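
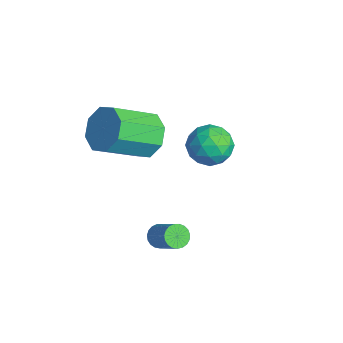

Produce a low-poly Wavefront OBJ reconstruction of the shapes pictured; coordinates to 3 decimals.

v -2.938 0.642 -0.435
v -1.978 0.569 -0.771
v -2.842 -0.889 0.171
v -1.882 -0.962 -0.165
v -2.106 -0.332 0.605
v -2.165 0.615 0.23
v -2.655 -0.935 -0.83
v -2.714 0.012 -1.205
v -1.803 -0.405 -1.015
v -1.464 -0.033 -0.129
v -3.356 -0.287 -0.471
v -3.017 0.085 0.415
v -2.466 0.74 -0.657
v -2.354 -1.06 0.057
v -2.485 -0.69 0.509
v -1.921 -0.733 0.311
v -2.577 0.767 -0.068
v -2.012 0.724 -0.266
v -2.088 0.194 0.543
v -2.808 -1.044 -0.334
v -2.243 -1.087 -0.532
v -2.899 0.413 -0.911
v -2.335 0.37 -1.109
v -2.732 -0.514 -1.143
v -1.799 0.124 -0.998
v -1.743 -0.776 -0.641
v -2.197 -0.76 -1.032
v -2.232 -0.203 -1.252
v -1.6 0.343 -0.476
v -1.543 -0.557 -0.12
v -1.675 -0.186 0.333
v -1.71 0.37 0.112
v -1.497 -0.23 -0.62
v -3.277 0.237 -0.48
v -3.22 -0.663 -0.124
v -3.11 -0.69 -0.712
v -3.145 -0.134 -0.933
v -3.077 0.456 0.041
v -3.021 -0.444 0.398
v -2.588 -0.117 0.652
v -2.623 0.44 0.432
v -3.323 -0.09 0.02
v -1.92 -2.991 1.805
v -1.405 -2.45 2.542
v -1.224 -4.267 3.751
v -1.74 -4.809 3.015
v -2.2 -2.45 2.661
v -2.019 -4.267 3.87
v -2.831 -2.768 2.278
v -2.65 -4.585 3.487
v -2.929 -3.216 1.619
v -2.748 -5.033 2.828
v -2.436 -3.533 1.069
v -2.255 -5.35 2.278
v -1.641 -3.533 0.95
v -1.46 -5.35 2.159
v -1.01 -3.215 1.333
v -0.829 -5.032 2.542
v -0.912 -2.767 1.992
v -0.731 -4.584 3.201
v 0.57 -3.462 -2.084
v 0.828 -3.171 -2.459
v 1.887 -2.887 -1.51
v 1.63 -3.178 -1.136
v 0.698 -3.016 -2.361
v 1.758 -2.732 -1.412
v 0.546 -2.938 -2.214
v 1.606 -2.655 -1.266
v 0.399 -2.951 -2.046
v 1.458 -2.667 -1.097
v 0.281 -3.053 -1.884
v 1.34 -2.769 -0.935
v 0.213 -3.225 -1.756
v 1.272 -2.941 -0.808
v 0.207 -3.438 -1.686
v 1.266 -3.154 -0.737
v 0.264 -3.655 -1.684
v 1.323 -3.371 -0.735
v 0.373 -3.839 -1.751
v 1.433 -3.555 -0.803
v 0.517 -3.958 -1.877
v 1.577 -3.674 -0.928
v 0.67 -3.991 -2.038
v 1.73 -3.707 -1.089
v 0.806 -3.932 -2.207
v 1.865 -3.648 -1.258
v 0.901 -3.792 -2.355
v 1.96 -3.509 -1.406
v 0.939 -3.596 -2.456
v 1.998 -3.312 -1.507
v 0.913 -3.376 -2.493
v 1.972 -3.092 -1.544
f 1 38 17
f 38 12 41
f 17 41 6
f 38 41 17
f 1 17 13
f 17 6 18
f 13 18 2
f 17 18 13
f 1 13 22
f 13 2 23
f 22 23 8
f 13 23 22
f 1 22 34
f 22 8 37
f 34 37 11
f 22 37 34
f 1 34 38
f 34 11 42
f 38 42 12
f 34 42 38
f 2 18 29
f 18 6 32
f 29 32 10
f 18 32 29
f 6 41 19
f 41 12 40
f 19 40 5
f 41 40 19
f 12 42 39
f 42 11 35
f 39 35 3
f 42 35 39
f 11 37 36
f 37 8 24
f 36 24 7
f 37 24 36
f 8 23 28
f 23 2 25
f 28 25 9
f 23 25 28
f 4 30 16
f 30 10 31
f 16 31 5
f 30 31 16
f 4 16 14
f 16 5 15
f 14 15 3
f 16 15 14
f 4 14 21
f 14 3 20
f 21 20 7
f 14 20 21
f 4 21 26
f 21 7 27
f 26 27 9
f 21 27 26
f 4 26 30
f 26 9 33
f 30 33 10
f 26 33 30
f 5 31 19
f 31 10 32
f 19 32 6
f 31 32 19
f 3 15 39
f 15 5 40
f 39 40 12
f 15 40 39
f 7 20 36
f 20 3 35
f 36 35 11
f 20 35 36
f 9 27 28
f 27 7 24
f 28 24 8
f 27 24 28
f 10 33 29
f 33 9 25
f 29 25 2
f 33 25 29
f 44 43 47
f 44 47 45
f 45 47 48
f 45 48 46
f 47 43 49
f 47 49 48
f 48 49 50
f 48 50 46
f 49 43 51
f 49 51 50
f 50 51 52
f 50 52 46
f 51 43 53
f 51 53 52
f 52 53 54
f 52 54 46
f 53 43 55
f 53 55 54
f 54 55 56
f 54 56 46
f 55 43 57
f 55 57 56
f 56 57 58
f 56 58 46
f 57 43 59
f 57 59 58
f 58 59 60
f 58 60 46
f 59 43 44
f 59 44 60
f 60 44 45
f 60 45 46
f 62 61 65
f 62 65 63
f 63 65 66
f 63 66 64
f 65 61 67
f 65 67 66
f 66 67 68
f 66 68 64
f 67 61 69
f 67 69 68
f 68 69 70
f 68 70 64
f 69 61 71
f 69 71 70
f 70 71 72
f 70 72 64
f 71 61 73
f 71 73 72
f 72 73 74
f 72 74 64
f 73 61 75
f 73 75 74
f 74 75 76
f 74 76 64
f 75 61 77
f 75 77 76
f 76 77 78
f 76 78 64
f 77 61 79
f 77 79 78
f 78 79 80
f 78 80 64
f 79 61 81
f 79 81 80
f 80 81 82
f 80 82 64
f 81 61 83
f 81 83 82
f 82 83 84
f 82 84 64
f 83 61 85
f 83 85 84
f 84 85 86
f 84 86 64
f 85 61 87
f 85 87 86
f 86 87 88
f 86 88 64
f 87 61 89
f 87 89 88
f 88 89 90
f 88 90 64
f 89 61 91
f 89 91 90
f 90 91 92
f 90 92 64
f 91 61 62
f 91 62 92
f 92 62 63
f 92 63 64



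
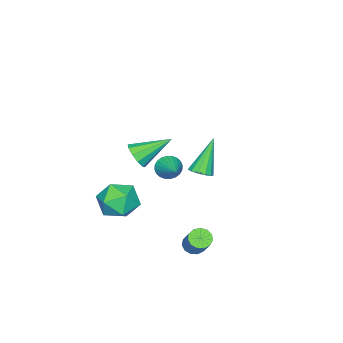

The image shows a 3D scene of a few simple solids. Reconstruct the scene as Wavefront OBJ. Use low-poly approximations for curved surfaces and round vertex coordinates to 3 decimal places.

v 2.316 0.611 1.793
v 2.646 0.419 2.427
v 1.204 1.789 2.727
v 2.874 0.774 2.25
v 2.889 1.067 1.899
v 2.685 1.185 1.507
v 2.34 1.084 1.225
v 1.986 0.803 1.159
v 1.758 0.447 1.335
v 1.743 0.155 1.686
v 1.947 0.036 2.078
v 2.292 0.137 2.361
v -4.398 -2.07 -4.023
v -4.015 -2.038 -4.632
v -3.282 -0.87 -3.257
v -4.204 -1.835 -4.675
v -4.422 -1.668 -4.62
v -4.637 -1.561 -4.473
v -4.816 -1.533 -4.258
v -4.931 -1.586 -4.007
v -4.964 -1.713 -3.759
v -4.912 -1.894 -3.551
v -4.782 -2.102 -3.415
v -4.593 -2.306 -3.371
v -4.374 -2.473 -3.427
v -4.16 -2.579 -3.574
v -3.981 -2.608 -3.789
v -3.866 -2.555 -4.039
v -3.832 -2.428 -4.288
v -3.884 -2.247 -4.496
v -2.695 0.869 -2.216
v -2.165 0.691 -1.904
v -3.765 0.931 -0.364
v -2.161 1.051 -1.914
v -2.326 1.354 -2.019
v -2.609 1.503 -2.187
v -2.918 1.451 -2.364
v -3.157 1.214 -2.494
v -3.249 0.868 -2.536
v -3.165 0.522 -2.476
v -2.932 0.287 -2.334
v -2.624 0.236 -2.154
v -2.338 0.387 -1.994
v -0.205 -0.896 -3.719
v 0.915 -1.174 -3.895
v -0.595 -2.706 -3.345
v 0.525 -2.984 -3.521
v 0.22 -2.349 -2.59
v 0.461 -1.23 -2.821
v -0.141 -2.65 -4.419
v 0.1 -1.531 -4.65
v 0.954 -2.258 -4.327
v 1.178 -2.072 -3.197
v -0.858 -1.808 -4.043
v -0.634 -1.622 -2.913
v 0.976 2.858 -4.255
v 1.499 2.677 -4.429
v 2.147 3.42 -3.259
v 1.624 3.602 -3.085
v 1.445 2.961 -4.58
v 2.093 3.705 -3.411
v 1.242 3.213 -4.628
v 1.89 3.957 -3.458
v 0.955 3.352 -4.558
v 1.603 4.096 -3.388
v 0.675 3.335 -4.391
v 1.322 4.078 -3.221
v 0.49 3.166 -4.181
v 1.138 3.909 -3.011
v 0.459 2.899 -3.995
v 1.107 3.642 -2.825
v 0.593 2.619 -3.891
v 1.241 3.363 -2.721
v 0.848 2.415 -3.903
v 1.496 3.159 -2.733
v 1.144 2.352 -4.026
v 1.792 3.096 -2.857
v 1.387 2.45 -4.223
v 2.034 3.193 -3.053
f 2 1 4
f 2 4 3
f 4 1 5
f 4 5 3
f 5 1 6
f 5 6 3
f 6 1 7
f 6 7 3
f 7 1 8
f 7 8 3
f 8 1 9
f 8 9 3
f 9 1 10
f 9 10 3
f 10 1 11
f 10 11 3
f 11 1 12
f 11 12 3
f 12 1 2
f 12 2 3
f 14 13 16
f 14 16 15
f 16 13 17
f 16 17 15
f 17 13 18
f 17 18 15
f 18 13 19
f 18 19 15
f 19 13 20
f 19 20 15
f 20 13 21
f 20 21 15
f 21 13 22
f 21 22 15
f 22 13 23
f 22 23 15
f 23 13 24
f 23 24 15
f 24 13 25
f 24 25 15
f 25 13 26
f 25 26 15
f 26 13 27
f 26 27 15
f 27 13 28
f 27 28 15
f 28 13 29
f 28 29 15
f 29 13 30
f 29 30 15
f 30 13 14
f 30 14 15
f 32 31 34
f 32 34 33
f 34 31 35
f 34 35 33
f 35 31 36
f 35 36 33
f 36 31 37
f 36 37 33
f 37 31 38
f 37 38 33
f 38 31 39
f 38 39 33
f 39 31 40
f 39 40 33
f 40 31 41
f 40 41 33
f 41 31 42
f 41 42 33
f 42 31 43
f 42 43 33
f 43 31 32
f 43 32 33
f 44 55 49
f 44 49 45
f 44 45 51
f 44 51 54
f 44 54 55
f 45 49 53
f 49 55 48
f 55 54 46
f 54 51 50
f 51 45 52
f 47 53 48
f 47 48 46
f 47 46 50
f 47 50 52
f 47 52 53
f 48 53 49
f 46 48 55
f 50 46 54
f 52 50 51
f 53 52 45
f 57 56 60
f 57 60 58
f 58 60 61
f 58 61 59
f 60 56 62
f 60 62 61
f 61 62 63
f 61 63 59
f 62 56 64
f 62 64 63
f 63 64 65
f 63 65 59
f 64 56 66
f 64 66 65
f 65 66 67
f 65 67 59
f 66 56 68
f 66 68 67
f 67 68 69
f 67 69 59
f 68 56 70
f 68 70 69
f 69 70 71
f 69 71 59
f 70 56 72
f 70 72 71
f 71 72 73
f 71 73 59
f 72 56 74
f 72 74 73
f 73 74 75
f 73 75 59
f 74 56 76
f 74 76 75
f 75 76 77
f 75 77 59
f 76 56 78
f 76 78 77
f 77 78 79
f 77 79 59
f 78 56 57
f 78 57 79
f 79 57 58
f 79 58 59



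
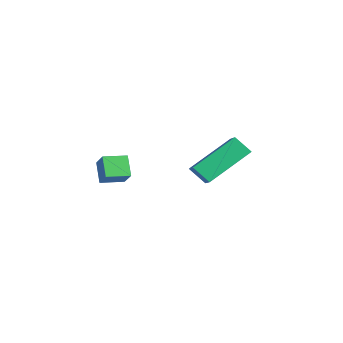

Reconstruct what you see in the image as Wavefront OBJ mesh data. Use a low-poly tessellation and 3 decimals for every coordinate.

v 2.733 -4.145 3.322
v 2.067 -4.035 4.032
v 2.794 -3.201 3.233
v 2.128 -3.091 3.943
v 3.412 -4.129 3.957
v 2.746 -4.019 4.667
v 3.473 -3.185 3.868
v 2.807 -3.075 4.578
v 2.451 -0.376 3.288
v 2.14 1.442 4.432
v 1.604 -0.204 2.786
v 1.293 1.614 3.929
v 2.927 0.106 2.651
v 2.616 1.924 3.794
v 2.08 0.278 2.148
v 1.769 2.096 3.292
f 2 4 1
f 5 2 1
f 1 4 3
f 3 5 1
f 2 8 4
f 6 2 5
f 6 8 2
f 4 8 3
f 7 5 3
f 3 8 7
f 7 6 5
f 8 6 7
f 10 12 9
f 13 10 9
f 9 12 11
f 11 13 9
f 10 16 12
f 14 10 13
f 14 16 10
f 12 16 11
f 15 13 11
f 11 16 15
f 15 14 13
f 16 14 15



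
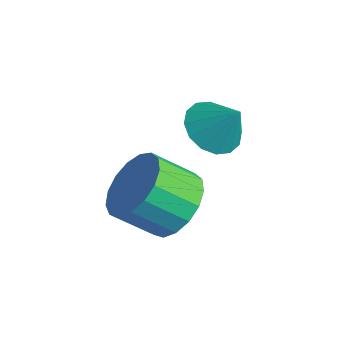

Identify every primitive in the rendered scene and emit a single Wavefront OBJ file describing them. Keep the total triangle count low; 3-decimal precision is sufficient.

v 2.874 1.554 -0.926
v 3.662 1.033 -1.026
v 3.194 0.165 -0.195
v 2.406 0.686 -0.094
v 3.759 1.312 -0.68
v 3.291 0.444 0.151
v 3.654 1.646 -0.39
v 3.186 0.778 0.441
v 3.369 1.959 -0.223
v 2.901 1.091 0.608
v 2.972 2.18 -0.217
v 2.504 1.311 0.614
v 2.552 2.257 -0.373
v 2.083 1.388 0.458
v 2.205 2.173 -0.656
v 1.737 1.304 0.175
v 2.012 1.947 -1
v 1.544 1.079 -0.169
v 2.017 1.632 -1.327
v 1.549 0.763 -0.496
v 2.218 1.298 -1.563
v 1.749 0.43 -0.732
v 2.569 1.024 -1.652
v 2.101 0.155 -0.821
v 2.99 0.871 -1.575
v 2.522 0.002 -0.744
v 3.384 0.874 -1.349
v 2.916 0.006 -0.518
v 2.719 2.631 1.229
v 3.34 2.678 0.776
v 3.341 2.929 2.111
v 3.178 3.042 0.767
v 2.893 3.296 0.882
v 2.561 3.372 1.09
v 2.272 3.249 1.335
v 2.103 2.96 1.551
v 2.098 2.584 1.682
v 2.26 2.22 1.69
v 2.545 1.966 1.575
v 2.877 1.89 1.368
v 3.166 2.013 1.122
v 3.336 2.302 0.906
f 2 1 5
f 2 5 3
f 3 5 6
f 3 6 4
f 5 1 7
f 5 7 6
f 6 7 8
f 6 8 4
f 7 1 9
f 7 9 8
f 8 9 10
f 8 10 4
f 9 1 11
f 9 11 10
f 10 11 12
f 10 12 4
f 11 1 13
f 11 13 12
f 12 13 14
f 12 14 4
f 13 1 15
f 13 15 14
f 14 15 16
f 14 16 4
f 15 1 17
f 15 17 16
f 16 17 18
f 16 18 4
f 17 1 19
f 17 19 18
f 18 19 20
f 18 20 4
f 19 1 21
f 19 21 20
f 20 21 22
f 20 22 4
f 21 1 23
f 21 23 22
f 22 23 24
f 22 24 4
f 23 1 25
f 23 25 24
f 24 25 26
f 24 26 4
f 25 1 27
f 25 27 26
f 26 27 28
f 26 28 4
f 27 1 2
f 27 2 28
f 28 2 3
f 28 3 4
f 30 29 32
f 30 32 31
f 32 29 33
f 32 33 31
f 33 29 34
f 33 34 31
f 34 29 35
f 34 35 31
f 35 29 36
f 35 36 31
f 36 29 37
f 36 37 31
f 37 29 38
f 37 38 31
f 38 29 39
f 38 39 31
f 39 29 40
f 39 40 31
f 40 29 41
f 40 41 31
f 41 29 42
f 41 42 31
f 42 29 30
f 42 30 31



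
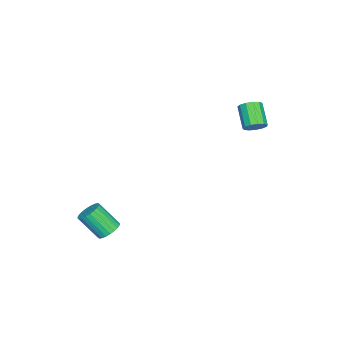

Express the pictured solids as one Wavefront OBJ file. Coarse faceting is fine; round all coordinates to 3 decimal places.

v 3.068 -2.328 -2.074
v 3.448 -1.886 -1.704
v 3.473 -2.951 -0.457
v 3.092 -3.392 -0.826
v 3.199 -1.811 -1.635
v 3.223 -2.876 -0.388
v 2.929 -1.815 -1.633
v 2.954 -2.879 -0.386
v 2.681 -1.897 -1.698
v 2.706 -2.961 -0.451
v 2.492 -2.044 -1.82
v 2.517 -3.109 -0.573
v 2.39 -2.235 -1.981
v 2.415 -3.299 -0.734
v 2.392 -2.439 -2.156
v 2.416 -3.504 -0.908
v 2.496 -2.627 -2.318
v 2.521 -3.692 -1.071
v 2.687 -2.769 -2.443
v 2.712 -3.834 -1.196
v 2.937 -2.844 -2.512
v 2.961 -3.909 -1.265
v 3.206 -2.841 -2.514
v 3.231 -3.905 -1.267
v 3.454 -2.759 -2.449
v 3.479 -3.823 -1.202
v 3.643 -2.611 -2.327
v 3.668 -3.676 -1.08
v 3.745 -2.421 -2.166
v 3.77 -3.485 -0.919
v 3.744 -2.216 -1.992
v 3.768 -3.281 -0.744
v 3.639 -2.028 -1.829
v 3.664 -3.093 -0.582
v -3.229 3.271 2.825
v -2.753 3.178 3.258
v -3.716 2.596 4.189
v -4.191 2.689 3.755
v -2.89 3.511 3.325
v -3.853 2.929 4.256
v -3.134 3.768 3.233
v -4.097 3.186 4.164
v -3.409 3.867 3.011
v -4.371 3.285 3.942
v -3.626 3.777 2.73
v -4.588 3.195 3.661
v -3.717 3.526 2.479
v -4.679 2.944 3.41
v -3.653 3.194 2.338
v -4.615 2.612 3.269
v -3.454 2.887 2.351
v -4.417 2.305 3.282
v -3.184 2.701 2.515
v -4.147 2.119 3.446
v -2.928 2.697 2.777
v -3.891 2.115 3.707
v -2.767 2.874 3.054
v -3.73 2.293 3.985
f 2 1 5
f 2 5 3
f 3 5 6
f 3 6 4
f 5 1 7
f 5 7 6
f 6 7 8
f 6 8 4
f 7 1 9
f 7 9 8
f 8 9 10
f 8 10 4
f 9 1 11
f 9 11 10
f 10 11 12
f 10 12 4
f 11 1 13
f 11 13 12
f 12 13 14
f 12 14 4
f 13 1 15
f 13 15 14
f 14 15 16
f 14 16 4
f 15 1 17
f 15 17 16
f 16 17 18
f 16 18 4
f 17 1 19
f 17 19 18
f 18 19 20
f 18 20 4
f 19 1 21
f 19 21 20
f 20 21 22
f 20 22 4
f 21 1 23
f 21 23 22
f 22 23 24
f 22 24 4
f 23 1 25
f 23 25 24
f 24 25 26
f 24 26 4
f 25 1 27
f 25 27 26
f 26 27 28
f 26 28 4
f 27 1 29
f 27 29 28
f 28 29 30
f 28 30 4
f 29 1 31
f 29 31 30
f 30 31 32
f 30 32 4
f 31 1 33
f 31 33 32
f 32 33 34
f 32 34 4
f 33 1 2
f 33 2 34
f 34 2 3
f 34 3 4
f 36 35 39
f 36 39 37
f 37 39 40
f 37 40 38
f 39 35 41
f 39 41 40
f 40 41 42
f 40 42 38
f 41 35 43
f 41 43 42
f 42 43 44
f 42 44 38
f 43 35 45
f 43 45 44
f 44 45 46
f 44 46 38
f 45 35 47
f 45 47 46
f 46 47 48
f 46 48 38
f 47 35 49
f 47 49 48
f 48 49 50
f 48 50 38
f 49 35 51
f 49 51 50
f 50 51 52
f 50 52 38
f 51 35 53
f 51 53 52
f 52 53 54
f 52 54 38
f 53 35 55
f 53 55 54
f 54 55 56
f 54 56 38
f 55 35 57
f 55 57 56
f 56 57 58
f 56 58 38
f 57 35 36
f 57 36 58
f 58 36 37
f 58 37 38



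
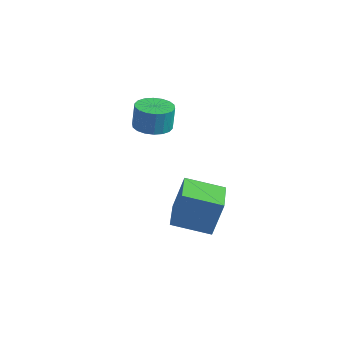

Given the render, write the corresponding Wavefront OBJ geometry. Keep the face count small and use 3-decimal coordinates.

v 1.5 -2.278 -3.196
v 1.74 -1.803 -1.54
v 2.935 -1.355 -3.668
v 3.174 -0.88 -2.012
v 2.446 -3.62 -2.948
v 2.685 -3.145 -1.292
v 3.88 -2.697 -3.42
v 4.12 -2.222 -1.764
v -1.954 0.597 -1.571
v -1.351 -0.032 -1.445
v -1.383 0.175 -0.263
v -1.986 0.803 -0.389
v -1.133 0.29 -1.495
v -1.165 0.496 -0.313
v -1.077 0.672 -1.56
v -1.109 0.878 -0.378
v -1.195 1.039 -1.627
v -1.227 1.246 -0.446
v -1.464 1.319 -1.684
v -1.496 1.525 -0.502
v -1.829 1.455 -1.718
v -1.861 1.662 -0.536
v -2.219 1.422 -1.722
v -2.251 1.629 -0.541
v -2.557 1.225 -1.697
v -2.589 1.432 -0.515
v -2.775 0.904 -1.647
v -2.807 1.11 -0.465
v -2.831 0.522 -1.582
v -2.863 0.728 -0.4
v -2.713 0.154 -1.514
v -2.745 0.361 -0.333
v -2.444 -0.125 -1.458
v -2.476 0.081 -0.276
v -2.079 -0.262 -1.424
v -2.111 -0.055 -0.242
v -1.689 -0.229 -1.419
v -1.721 -0.022 -0.238
f 2 4 1
f 5 2 1
f 1 4 3
f 3 5 1
f 2 8 4
f 6 2 5
f 6 8 2
f 4 8 3
f 7 5 3
f 3 8 7
f 7 6 5
f 8 6 7
f 10 9 13
f 10 13 11
f 11 13 14
f 11 14 12
f 13 9 15
f 13 15 14
f 14 15 16
f 14 16 12
f 15 9 17
f 15 17 16
f 16 17 18
f 16 18 12
f 17 9 19
f 17 19 18
f 18 19 20
f 18 20 12
f 19 9 21
f 19 21 20
f 20 21 22
f 20 22 12
f 21 9 23
f 21 23 22
f 22 23 24
f 22 24 12
f 23 9 25
f 23 25 24
f 24 25 26
f 24 26 12
f 25 9 27
f 25 27 26
f 26 27 28
f 26 28 12
f 27 9 29
f 27 29 28
f 28 29 30
f 28 30 12
f 29 9 31
f 29 31 30
f 30 31 32
f 30 32 12
f 31 9 33
f 31 33 32
f 32 33 34
f 32 34 12
f 33 9 35
f 33 35 34
f 34 35 36
f 34 36 12
f 35 9 37
f 35 37 36
f 36 37 38
f 36 38 12
f 37 9 10
f 37 10 38
f 38 10 11
f 38 11 12



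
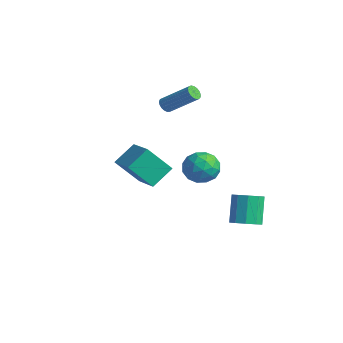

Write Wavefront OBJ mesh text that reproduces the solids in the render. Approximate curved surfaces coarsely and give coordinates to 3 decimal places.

v 0.035 -2.393 0.434
v -0.758 -3.42 1.903
v -0.003 -1.106 1.314
v -0.796 -2.132 2.783
v 1.836 -2.808 1.117
v 1.043 -3.834 2.586
v 1.798 -1.52 1.997
v 1.005 -2.547 3.466
v 3.868 1.803 -2.579
v 4.622 2.317 -2.462
v 3.886 3.05 -0.943
v 3.132 2.537 -1.061
v 4.256 2.612 -2.782
v 3.52 3.346 -1.263
v 3.742 2.599 -3.024
v 3.006 3.332 -1.506
v 3.276 2.281 -3.097
v 2.54 3.015 -1.578
v 3.036 1.781 -2.972
v 2.3 2.515 -1.453
v 3.114 1.29 -2.697
v 2.378 2.023 -1.178
v 3.48 0.994 -2.377
v 2.744 1.728 -0.858
v 3.994 1.008 -2.134
v 3.258 1.741 -0.616
v 4.46 1.325 -2.062
v 3.724 2.059 -0.543
v 4.7 1.825 -2.187
v 3.964 2.559 -0.668
v -3.907 2.279 2.763
v -3.703 2.549 2.368
v -2.269 3.472 3.743
v -2.473 3.201 4.137
v -3.882 2.698 2.456
v -2.448 3.62 3.83
v -4.067 2.75 2.614
v -2.634 3.673 3.988
v -4.216 2.695 2.805
v -2.782 3.617 4.18
v -4.293 2.544 2.988
v -2.86 3.467 4.362
v -4.282 2.333 3.118
v -2.849 3.255 4.493
v -4.186 2.109 3.167
v -2.752 3.031 4.542
v -4.025 1.924 3.124
v -2.591 2.846 4.499
v -3.837 1.82 2.997
v -2.403 2.742 4.372
v -3.665 1.822 2.817
v -2.232 2.744 4.192
v -3.549 1.928 2.625
v -2.115 2.85 3.999
v -3.514 2.114 2.464
v -2.081 3.037 3.838
v -3.57 2.339 2.371
v -2.136 3.261 3.746
v 0.079 2.633 0.492
v 0.884 1.887 0.242
v -1.044 1.813 -0.682
v -0.239 1.067 -0.932
v -0.725 1.052 0.083
v -0.031 1.558 0.808
v -0.129 2.142 -1.248
v 0.565 2.648 -0.523
v 0.755 1.584 -0.833
v 0.387 0.91 -0.011
v -0.547 2.79 -0.429
v -0.915 2.116 0.393
v 0.581 2.332 0.47
v -0.741 1.368 -0.91
v -1.026 1.359 -0.314
v -0.553 0.921 -0.461
v 0.043 2.139 0.803
v 0.516 1.701 0.656
v -0.43 1.209 0.562
v -0.676 1.999 -1.096
v -0.203 1.561 -1.243
v 0.393 2.779 0.021
v 0.866 2.341 -0.126
v 0.27 2.491 -1.002
v 0.978 1.715 -0.309
v 0.317 1.234 -0.999
v 0.382 1.865 -1.185
v 0.79 2.163 -0.758
v 0.761 1.32 0.175
v 0.101 0.838 -0.516
v -0.185 0.828 0.081
v 0.223 1.126 0.507
v 0.685 1.141 -0.458
v -0.261 2.862 0.076
v -0.921 2.38 -0.615
v -0.383 2.574 -0.947
v 0.025 2.872 -0.521
v -0.477 2.466 0.559
v -1.138 1.985 -0.131
v -0.95 1.537 0.318
v -0.542 1.835 0.745
v -0.845 2.559 0.018
f 2 4 1
f 5 2 1
f 1 4 3
f 3 5 1
f 2 8 4
f 6 2 5
f 6 8 2
f 4 8 3
f 7 5 3
f 3 8 7
f 7 6 5
f 8 6 7
f 10 9 13
f 10 13 11
f 11 13 14
f 11 14 12
f 13 9 15
f 13 15 14
f 14 15 16
f 14 16 12
f 15 9 17
f 15 17 16
f 16 17 18
f 16 18 12
f 17 9 19
f 17 19 18
f 18 19 20
f 18 20 12
f 19 9 21
f 19 21 20
f 20 21 22
f 20 22 12
f 21 9 23
f 21 23 22
f 22 23 24
f 22 24 12
f 23 9 25
f 23 25 24
f 24 25 26
f 24 26 12
f 25 9 27
f 25 27 26
f 26 27 28
f 26 28 12
f 27 9 29
f 27 29 28
f 28 29 30
f 28 30 12
f 29 9 10
f 29 10 30
f 30 10 11
f 30 11 12
f 32 31 35
f 32 35 33
f 33 35 36
f 33 36 34
f 35 31 37
f 35 37 36
f 36 37 38
f 36 38 34
f 37 31 39
f 37 39 38
f 38 39 40
f 38 40 34
f 39 31 41
f 39 41 40
f 40 41 42
f 40 42 34
f 41 31 43
f 41 43 42
f 42 43 44
f 42 44 34
f 43 31 45
f 43 45 44
f 44 45 46
f 44 46 34
f 45 31 47
f 45 47 46
f 46 47 48
f 46 48 34
f 47 31 49
f 47 49 48
f 48 49 50
f 48 50 34
f 49 31 51
f 49 51 50
f 50 51 52
f 50 52 34
f 51 31 53
f 51 53 52
f 52 53 54
f 52 54 34
f 53 31 55
f 53 55 54
f 54 55 56
f 54 56 34
f 55 31 57
f 55 57 56
f 56 57 58
f 56 58 34
f 57 31 32
f 57 32 58
f 58 32 33
f 58 33 34
f 59 96 75
f 96 70 99
f 75 99 64
f 96 99 75
f 59 75 71
f 75 64 76
f 71 76 60
f 75 76 71
f 59 71 80
f 71 60 81
f 80 81 66
f 71 81 80
f 59 80 92
f 80 66 95
f 92 95 69
f 80 95 92
f 59 92 96
f 92 69 100
f 96 100 70
f 92 100 96
f 60 76 87
f 76 64 90
f 87 90 68
f 76 90 87
f 64 99 77
f 99 70 98
f 77 98 63
f 99 98 77
f 70 100 97
f 100 69 93
f 97 93 61
f 100 93 97
f 69 95 94
f 95 66 82
f 94 82 65
f 95 82 94
f 66 81 86
f 81 60 83
f 86 83 67
f 81 83 86
f 62 88 74
f 88 68 89
f 74 89 63
f 88 89 74
f 62 74 72
f 74 63 73
f 72 73 61
f 74 73 72
f 62 72 79
f 72 61 78
f 79 78 65
f 72 78 79
f 62 79 84
f 79 65 85
f 84 85 67
f 79 85 84
f 62 84 88
f 84 67 91
f 88 91 68
f 84 91 88
f 63 89 77
f 89 68 90
f 77 90 64
f 89 90 77
f 61 73 97
f 73 63 98
f 97 98 70
f 73 98 97
f 65 78 94
f 78 61 93
f 94 93 69
f 78 93 94
f 67 85 86
f 85 65 82
f 86 82 66
f 85 82 86
f 68 91 87
f 91 67 83
f 87 83 60
f 91 83 87



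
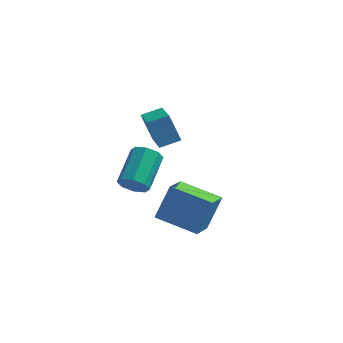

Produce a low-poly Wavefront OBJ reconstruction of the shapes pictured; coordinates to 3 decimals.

v -0.14 -1.868 0.48
v 0.343 -1.14 1.985
v -0.008 -0.486 -0.231
v 0.475 0.242 1.274
v 1.745 -2.262 0.066
v 2.228 -1.534 1.571
v 1.877 -0.88 -0.645
v 2.36 -0.152 0.86
v -1.234 -1.111 1.732
v -0.783 -0.896 1.214
v -0.594 0.767 2.07
v -1.046 0.551 2.588
v -1.309 -0.777 1.098
v -1.12 0.886 1.955
v -1.791 -0.854 1.354
v -1.602 0.809 2.211
v -1.947 -1.082 1.831
v -1.758 0.581 2.688
v -1.686 -1.327 2.25
v -1.497 0.336 3.106
v -1.16 -1.446 2.365
v -0.971 0.217 3.222
v -0.678 -1.369 2.109
v -0.489 0.294 2.966
v -0.522 -1.141 1.632
v -0.333 0.522 2.489
v -0.923 2.264 1.735
v -1.55 2.616 3.005
v -1.668 4.073 0.867
v -2.295 4.424 2.138
v -0.065 2.756 2.022
v -0.692 3.107 3.293
v -0.81 4.564 1.155
v -1.437 4.916 2.425
f 2 4 1
f 5 2 1
f 1 4 3
f 3 5 1
f 2 8 4
f 6 2 5
f 6 8 2
f 4 8 3
f 7 5 3
f 3 8 7
f 7 6 5
f 8 6 7
f 10 9 13
f 10 13 11
f 11 13 14
f 11 14 12
f 13 9 15
f 13 15 14
f 14 15 16
f 14 16 12
f 15 9 17
f 15 17 16
f 16 17 18
f 16 18 12
f 17 9 19
f 17 19 18
f 18 19 20
f 18 20 12
f 19 9 21
f 19 21 20
f 20 21 22
f 20 22 12
f 21 9 23
f 21 23 22
f 22 23 24
f 22 24 12
f 23 9 25
f 23 25 24
f 24 25 26
f 24 26 12
f 25 9 10
f 25 10 26
f 26 10 11
f 26 11 12
f 28 30 27
f 31 28 27
f 27 30 29
f 29 31 27
f 28 34 30
f 32 28 31
f 32 34 28
f 30 34 29
f 33 31 29
f 29 34 33
f 33 32 31
f 34 32 33



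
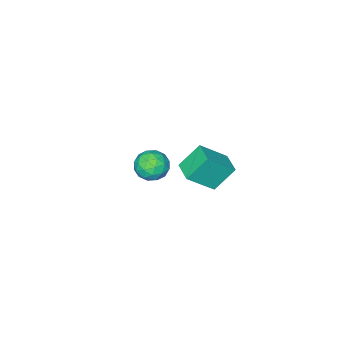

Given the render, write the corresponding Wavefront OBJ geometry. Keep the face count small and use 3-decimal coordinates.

v 2.644 2.769 2.583
v 1.612 3.255 3.91
v 3.219 3.979 2.587
v 2.187 4.465 3.914
v 4.013 2.115 3.886
v 2.981 2.601 5.213
v 4.588 3.325 3.89
v 3.556 3.811 5.217
v 0.379 -2.574 -1.797
v 0.91 -2.949 -2.69
v 0.67 -4.131 -0.97
v 1.201 -4.506 -1.863
v 1.65 -3.705 -1.25
v 1.47 -2.743 -1.761
v 0.11 -4.337 -1.899
v -0.07 -3.375 -2.41
v 0.743 -4.039 -2.753
v 1.695 -3.648 -2.352
v -0.115 -3.432 -1.308
v 0.837 -3.041 -0.907
v 0.619 -2.625 -2.316
v 0.961 -4.455 -1.344
v 1.225 -3.984 -0.984
v 1.537 -4.204 -1.509
v 0.948 -2.504 -1.77
v 1.26 -2.724 -2.295
v 1.695 -3.168 -1.449
v 0.32 -4.356 -1.365
v 0.632 -4.576 -1.89
v 0.043 -2.876 -2.151
v 0.355 -3.096 -2.676
v -0.115 -3.912 -2.211
v 0.833 -3.486 -2.878
v 1.004 -4.401 -2.392
v 0.363 -4.302 -2.413
v 0.257 -3.736 -2.713
v 1.392 -3.256 -2.642
v 1.563 -4.171 -2.156
v 1.827 -3.7 -1.796
v 1.721 -3.135 -2.096
v 1.294 -3.896 -2.679
v 0.017 -2.909 -1.504
v 0.188 -3.824 -1.018
v -0.141 -3.945 -1.564
v -0.247 -3.38 -1.864
v 0.576 -2.679 -1.268
v 0.747 -3.594 -0.782
v 1.323 -3.344 -0.947
v 1.217 -2.778 -1.247
v 0.286 -3.184 -0.981
f 2 4 1
f 5 2 1
f 1 4 3
f 3 5 1
f 2 8 4
f 6 2 5
f 6 8 2
f 4 8 3
f 7 5 3
f 3 8 7
f 7 6 5
f 8 6 7
f 9 46 25
f 46 20 49
f 25 49 14
f 46 49 25
f 9 25 21
f 25 14 26
f 21 26 10
f 25 26 21
f 9 21 30
f 21 10 31
f 30 31 16
f 21 31 30
f 9 30 42
f 30 16 45
f 42 45 19
f 30 45 42
f 9 42 46
f 42 19 50
f 46 50 20
f 42 50 46
f 10 26 37
f 26 14 40
f 37 40 18
f 26 40 37
f 14 49 27
f 49 20 48
f 27 48 13
f 49 48 27
f 20 50 47
f 50 19 43
f 47 43 11
f 50 43 47
f 19 45 44
f 45 16 32
f 44 32 15
f 45 32 44
f 16 31 36
f 31 10 33
f 36 33 17
f 31 33 36
f 12 38 24
f 38 18 39
f 24 39 13
f 38 39 24
f 12 24 22
f 24 13 23
f 22 23 11
f 24 23 22
f 12 22 29
f 22 11 28
f 29 28 15
f 22 28 29
f 12 29 34
f 29 15 35
f 34 35 17
f 29 35 34
f 12 34 38
f 34 17 41
f 38 41 18
f 34 41 38
f 13 39 27
f 39 18 40
f 27 40 14
f 39 40 27
f 11 23 47
f 23 13 48
f 47 48 20
f 23 48 47
f 15 28 44
f 28 11 43
f 44 43 19
f 28 43 44
f 17 35 36
f 35 15 32
f 36 32 16
f 35 32 36
f 18 41 37
f 41 17 33
f 37 33 10
f 41 33 37



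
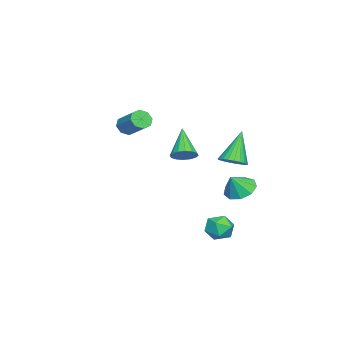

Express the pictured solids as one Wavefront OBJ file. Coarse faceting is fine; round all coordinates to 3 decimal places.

v 2.187 3.78 1.408
v 2.783 3.435 1.774
v 1.193 3.98 3.212
v 2.866 3.728 1.787
v 2.846 4.028 1.743
v 2.725 4.291 1.647
v 2.523 4.476 1.515
v 2.269 4.554 1.367
v 2.003 4.515 1.225
v 1.764 4.364 1.11
v 1.591 4.124 1.041
v 1.507 3.832 1.028
v 1.528 3.532 1.072
v 1.648 3.269 1.168
v 1.851 3.084 1.3
v 2.105 3.005 1.448
v 2.371 3.044 1.59
v 2.609 3.195 1.705
v -3.415 -3.68 1.275
v -2.918 -4.133 1.373
v -2.087 -3.033 2.243
v -2.585 -2.58 2.145
v -2.846 -3.848 0.944
v -2.015 -2.748 1.814
v -3.107 -3.465 0.708
v -2.277 -2.365 1.578
v -3.549 -3.207 0.805
v -2.718 -2.107 1.675
v -3.913 -3.227 1.177
v -3.082 -2.127 2.047
v -3.985 -3.512 1.606
v -3.154 -2.412 2.476
v -3.723 -3.895 1.842
v -2.893 -2.795 2.712
v -3.282 -4.153 1.745
v -2.451 -3.053 2.615
v 3.195 4.148 -2.526
v 3.792 4.148 -3.148
v 3.688 2.932 -2.052
v 4.285 2.932 -2.674
v 4.331 3.506 -2.033
v 4.027 4.258 -2.326
v 3.453 2.822 -2.874
v 3.149 3.574 -3.167
v 3.952 3.328 -3.363
v 4.494 3.751 -2.843
v 2.986 3.329 -2.357
v 3.528 3.752 -1.837
v -0.353 0.478 0.585
v 0.223 0.316 1.038
v -1.647 -0.018 2.055
v 0.149 0.692 1.1
v -0.059 1.011 1.024
v -0.346 1.187 0.83
v -0.635 1.173 0.571
v -0.848 0.972 0.316
v -0.928 0.64 0.133
v -0.855 0.263 0.071
v -0.646 -0.055 0.147
v -0.359 -0.231 0.34
v -0.071 -0.217 0.6
v 0.143 -0.017 0.855
v -3.301 2.726 -2.678
v -2.455 2.99 -3.098
v -2.659 2.354 -1.622
v -2.714 3.507 -2.759
v -3.248 3.659 -2.382
v -3.806 3.374 -2.143
v -4.127 2.786 -2.155
v -4.062 2.17 -2.411
v -3.641 1.814 -2.792
v -3.06 1.885 -3.12
v -2.592 2.349 -3.241
f 2 1 4
f 2 4 3
f 4 1 5
f 4 5 3
f 5 1 6
f 5 6 3
f 6 1 7
f 6 7 3
f 7 1 8
f 7 8 3
f 8 1 9
f 8 9 3
f 9 1 10
f 9 10 3
f 10 1 11
f 10 11 3
f 11 1 12
f 11 12 3
f 12 1 13
f 12 13 3
f 13 1 14
f 13 14 3
f 14 1 15
f 14 15 3
f 15 1 16
f 15 16 3
f 16 1 17
f 16 17 3
f 17 1 18
f 17 18 3
f 18 1 2
f 18 2 3
f 20 19 23
f 20 23 21
f 21 23 24
f 21 24 22
f 23 19 25
f 23 25 24
f 24 25 26
f 24 26 22
f 25 19 27
f 25 27 26
f 26 27 28
f 26 28 22
f 27 19 29
f 27 29 28
f 28 29 30
f 28 30 22
f 29 19 31
f 29 31 30
f 30 31 32
f 30 32 22
f 31 19 33
f 31 33 32
f 32 33 34
f 32 34 22
f 33 19 35
f 33 35 34
f 34 35 36
f 34 36 22
f 35 19 20
f 35 20 36
f 36 20 21
f 36 21 22
f 37 48 42
f 37 42 38
f 37 38 44
f 37 44 47
f 37 47 48
f 38 42 46
f 42 48 41
f 48 47 39
f 47 44 43
f 44 38 45
f 40 46 41
f 40 41 39
f 40 39 43
f 40 43 45
f 40 45 46
f 41 46 42
f 39 41 48
f 43 39 47
f 45 43 44
f 46 45 38
f 50 49 52
f 50 52 51
f 52 49 53
f 52 53 51
f 53 49 54
f 53 54 51
f 54 49 55
f 54 55 51
f 55 49 56
f 55 56 51
f 56 49 57
f 56 57 51
f 57 49 58
f 57 58 51
f 58 49 59
f 58 59 51
f 59 49 60
f 59 60 51
f 60 49 61
f 60 61 51
f 61 49 62
f 61 62 51
f 62 49 50
f 62 50 51
f 64 63 66
f 64 66 65
f 66 63 67
f 66 67 65
f 67 63 68
f 67 68 65
f 68 63 69
f 68 69 65
f 69 63 70
f 69 70 65
f 70 63 71
f 70 71 65
f 71 63 72
f 71 72 65
f 72 63 73
f 72 73 65
f 73 63 64
f 73 64 65



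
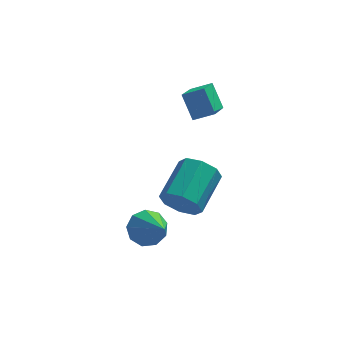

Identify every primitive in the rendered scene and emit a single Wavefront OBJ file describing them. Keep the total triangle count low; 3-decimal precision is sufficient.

v -1.536 -1.217 -0.372
v -1.21 -1.666 -1.015
v -0.924 -2.783 1.032
v -0.805 -1.311 -0.796
v -0.743 -0.912 -0.378
v -1.051 -0.656 0.043
v -1.587 -0.662 0.27
v -2.098 -0.928 0.196
v -2.347 -1.329 -0.143
v -2.216 -1.678 -0.589
v -1.767 -1.811 -0.934
v 0.825 3.09 2.9
v 0.397 1.732 3.672
v 0.426 3.784 3.9
v -0.001 2.425 4.672
v 1.701 3.035 3.288
v 1.274 1.676 4.06
v 1.303 3.728 4.288
v 0.875 2.37 5.06
v -0.143 0.463 -0.499
v 0.427 0.481 -1.246
v 1.314 2.136 -0.528
v 0.743 2.117 0.219
v -0.179 0.853 -1.354
v 0.708 2.507 -0.635
v -0.765 0.996 -0.961
v 0.122 2.651 -0.243
v -0.986 0.827 -0.298
v -0.1 2.482 0.421
v -0.714 0.444 0.248
v 0.173 2.099 0.966
v -0.108 0.073 0.355
v 0.779 1.727 1.074
v 0.478 -0.071 -0.037
v 1.365 1.584 0.681
v 0.7 0.098 -0.701
v 1.586 1.753 0.018
f 2 1 4
f 2 4 3
f 4 1 5
f 4 5 3
f 5 1 6
f 5 6 3
f 6 1 7
f 6 7 3
f 7 1 8
f 7 8 3
f 8 1 9
f 8 9 3
f 9 1 10
f 9 10 3
f 10 1 11
f 10 11 3
f 11 1 2
f 11 2 3
f 13 15 12
f 16 13 12
f 12 15 14
f 14 16 12
f 13 19 15
f 17 13 16
f 17 19 13
f 15 19 14
f 18 16 14
f 14 19 18
f 18 17 16
f 19 17 18
f 21 20 24
f 21 24 22
f 22 24 25
f 22 25 23
f 24 20 26
f 24 26 25
f 25 26 27
f 25 27 23
f 26 20 28
f 26 28 27
f 27 28 29
f 27 29 23
f 28 20 30
f 28 30 29
f 29 30 31
f 29 31 23
f 30 20 32
f 30 32 31
f 31 32 33
f 31 33 23
f 32 20 34
f 32 34 33
f 33 34 35
f 33 35 23
f 34 20 36
f 34 36 35
f 35 36 37
f 35 37 23
f 36 20 21
f 36 21 37
f 37 21 22
f 37 22 23



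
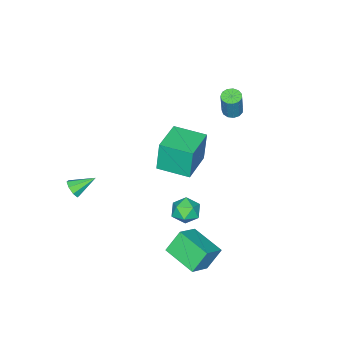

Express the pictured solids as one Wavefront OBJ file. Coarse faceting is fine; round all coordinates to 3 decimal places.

v 1.054 3.164 -2.127
v 1.45 2.586 -2.665
v 0.79 2.114 -1.195
v 1.186 1.536 -1.733
v 1.663 2.154 -1.32
v 1.826 2.803 -1.896
v 0.414 1.897 -1.964
v 0.577 2.546 -2.54
v 1.055 1.803 -2.564
v 1.827 1.962 -2.166
v 0.413 2.738 -1.694
v 1.185 2.897 -1.296
v -4.196 1.295 2.236
v -3.857 0.825 2.212
v -3.425 1.055 3.84
v -3.764 1.525 3.864
v -3.669 1.079 2.127
v -3.237 1.308 3.755
v -3.649 1.401 2.076
v -3.217 1.63 3.704
v -3.802 1.69 2.076
v -3.37 1.919 3.704
v -4.08 1.853 2.127
v -3.648 2.082 3.755
v -4.395 1.84 2.212
v -3.963 2.069 3.84
v -4.647 1.653 2.305
v -4.215 1.882 3.933
v -4.756 1.353 2.376
v -4.324 1.582 4.004
v -4.687 1.035 2.403
v -4.255 1.264 4.031
v -4.462 0.799 2.376
v -4.03 1.029 4.004
v -4.152 0.721 2.305
v -3.72 0.95 3.933
v -3.69 -2.573 -3.153
v -3.898 -2.535 -1.174
v -4.28 -0.686 -3.251
v -4.488 -0.648 -1.273
v -1.612 -1.912 -2.947
v -1.82 -1.874 -0.969
v -2.202 -0.025 -3.046
v -2.41 0.013 -1.067
v 1.812 2.552 -4.498
v 1.04 2.9 -3.285
v 2.015 4.514 -4.932
v 1.243 4.862 -3.718
v 3.117 2.598 -3.682
v 2.345 2.946 -2.468
v 3.32 4.56 -4.115
v 2.548 4.908 -2.902
v 3.529 -3.456 -1.821
v 3.92 -3.395 -1.344
v 2.551 -2.684 -1.119
v 3.966 -3.046 -1.663
v 3.756 -2.938 -2.074
v 3.413 -3.133 -2.337
v 3.138 -3.518 -2.298
v 3.091 -3.866 -1.979
v 3.301 -3.974 -1.568
v 3.645 -3.779 -1.305
f 1 12 6
f 1 6 2
f 1 2 8
f 1 8 11
f 1 11 12
f 2 6 10
f 6 12 5
f 12 11 3
f 11 8 7
f 8 2 9
f 4 10 5
f 4 5 3
f 4 3 7
f 4 7 9
f 4 9 10
f 5 10 6
f 3 5 12
f 7 3 11
f 9 7 8
f 10 9 2
f 14 13 17
f 14 17 15
f 15 17 18
f 15 18 16
f 17 13 19
f 17 19 18
f 18 19 20
f 18 20 16
f 19 13 21
f 19 21 20
f 20 21 22
f 20 22 16
f 21 13 23
f 21 23 22
f 22 23 24
f 22 24 16
f 23 13 25
f 23 25 24
f 24 25 26
f 24 26 16
f 25 13 27
f 25 27 26
f 26 27 28
f 26 28 16
f 27 13 29
f 27 29 28
f 28 29 30
f 28 30 16
f 29 13 31
f 29 31 30
f 30 31 32
f 30 32 16
f 31 13 33
f 31 33 32
f 32 33 34
f 32 34 16
f 33 13 35
f 33 35 34
f 34 35 36
f 34 36 16
f 35 13 14
f 35 14 36
f 36 14 15
f 36 15 16
f 38 40 37
f 41 38 37
f 37 40 39
f 39 41 37
f 38 44 40
f 42 38 41
f 42 44 38
f 40 44 39
f 43 41 39
f 39 44 43
f 43 42 41
f 44 42 43
f 46 48 45
f 49 46 45
f 45 48 47
f 47 49 45
f 46 52 48
f 50 46 49
f 50 52 46
f 48 52 47
f 51 49 47
f 47 52 51
f 51 50 49
f 52 50 51
f 54 53 56
f 54 56 55
f 56 53 57
f 56 57 55
f 57 53 58
f 57 58 55
f 58 53 59
f 58 59 55
f 59 53 60
f 59 60 55
f 60 53 61
f 60 61 55
f 61 53 62
f 61 62 55
f 62 53 54
f 62 54 55



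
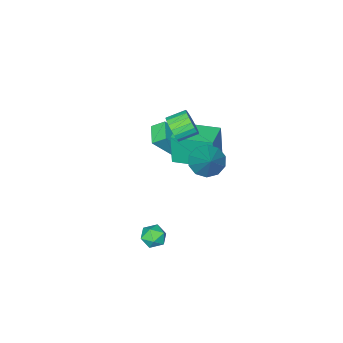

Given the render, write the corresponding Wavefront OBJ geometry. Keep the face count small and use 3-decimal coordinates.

v -0.889 -3.307 -0.84
v -1.33 -2.758 -0.365
v -0.155 -2.44 -1.162
v -0.596 -1.891 -0.686
v 0.256 -3.709 0.686
v -0.185 -3.16 1.162
v 0.99 -2.842 0.365
v 0.549 -2.293 0.84
v 0.322 -1.462 0.606
v 0.273 -1.636 2.377
v -0.747 0.375 0.757
v -0.796 0.201 2.528
v 1.576 -0.741 0.712
v 1.527 -0.915 2.483
v 0.507 1.096 0.863
v 0.458 0.922 2.634
v 3.237 0.614 -2.993
v 3.63 0.892 -2.449
v 4.15 -0.052 -3.311
v 4.543 0.226 -2.767
v 3.984 -0.214 -2.623
v 3.42 0.198 -2.427
v 4.36 0.642 -3.333
v 3.796 1.054 -3.137
v 4.324 0.909 -2.66
v 4.091 0.381 -2.221
v 3.689 0.459 -3.539
v 3.456 -0.069 -3.1
v 1.484 1.614 2.374
v 2.248 1.615 1.861
v 2.456 2.866 3.826
v 1.926 2.054 1.698
v 1.435 2.325 1.793
v 0.963 2.324 2.11
v 0.69 2.052 2.527
v 0.72 1.612 2.887
v 1.042 1.173 3.05
v 1.533 0.902 2.955
v 2.005 0.903 2.638
v 2.278 1.175 2.221
v 1.772 -0.51 3.538
v 2.134 -0.384 4.194
v 1.27 0.096 4.578
v 0.908 -0.03 3.922
v 2.207 -0.107 4.013
v 1.343 0.373 4.397
v 2.194 0.089 3.738
v 1.33 0.569 4.122
v 2.097 0.167 3.424
v 1.234 0.647 3.808
v 1.936 0.111 3.132
v 1.073 0.591 3.516
v 1.743 -0.068 2.92
v 0.879 0.412 3.304
v 1.555 -0.335 2.831
v 0.691 0.145 3.215
v 1.41 -0.636 2.882
v 0.546 -0.156 3.266
v 1.337 -0.913 3.063
v 0.473 -0.433 3.447
v 1.35 -1.109 3.338
v 0.486 -0.629 3.722
v 1.446 -1.187 3.652
v 0.583 -0.707 4.036
v 1.607 -1.131 3.944
v 0.744 -0.651 4.328
v 1.801 -0.952 4.156
v 0.937 -0.472 4.54
v 1.989 -0.685 4.245
v 1.125 -0.205 4.629
f 2 4 1
f 5 2 1
f 1 4 3
f 3 5 1
f 2 8 4
f 6 2 5
f 6 8 2
f 4 8 3
f 7 5 3
f 3 8 7
f 7 6 5
f 8 6 7
f 10 12 9
f 13 10 9
f 9 12 11
f 11 13 9
f 10 16 12
f 14 10 13
f 14 16 10
f 12 16 11
f 15 13 11
f 11 16 15
f 15 14 13
f 16 14 15
f 17 28 22
f 17 22 18
f 17 18 24
f 17 24 27
f 17 27 28
f 18 22 26
f 22 28 21
f 28 27 19
f 27 24 23
f 24 18 25
f 20 26 21
f 20 21 19
f 20 19 23
f 20 23 25
f 20 25 26
f 21 26 22
f 19 21 28
f 23 19 27
f 25 23 24
f 26 25 18
f 30 29 32
f 30 32 31
f 32 29 33
f 32 33 31
f 33 29 34
f 33 34 31
f 34 29 35
f 34 35 31
f 35 29 36
f 35 36 31
f 36 29 37
f 36 37 31
f 37 29 38
f 37 38 31
f 38 29 39
f 38 39 31
f 39 29 40
f 39 40 31
f 40 29 30
f 40 30 31
f 42 41 45
f 42 45 43
f 43 45 46
f 43 46 44
f 45 41 47
f 45 47 46
f 46 47 48
f 46 48 44
f 47 41 49
f 47 49 48
f 48 49 50
f 48 50 44
f 49 41 51
f 49 51 50
f 50 51 52
f 50 52 44
f 51 41 53
f 51 53 52
f 52 53 54
f 52 54 44
f 53 41 55
f 53 55 54
f 54 55 56
f 54 56 44
f 55 41 57
f 55 57 56
f 56 57 58
f 56 58 44
f 57 41 59
f 57 59 58
f 58 59 60
f 58 60 44
f 59 41 61
f 59 61 60
f 60 61 62
f 60 62 44
f 61 41 63
f 61 63 62
f 62 63 64
f 62 64 44
f 63 41 65
f 63 65 64
f 64 65 66
f 64 66 44
f 65 41 67
f 65 67 66
f 66 67 68
f 66 68 44
f 67 41 69
f 67 69 68
f 68 69 70
f 68 70 44
f 69 41 42
f 69 42 70
f 70 42 43
f 70 43 44



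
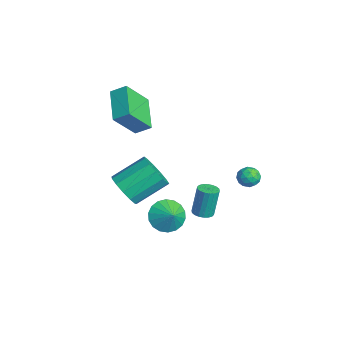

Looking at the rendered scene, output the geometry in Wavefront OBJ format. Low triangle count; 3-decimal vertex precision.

v -0.973 -3.634 -0.933
v -0.603 -4.153 -0.036
v -0.718 -2.325 1.07
v -1.087 -1.806 0.173
v -0.103 -3.942 -0.334
v -0.217 -2.113 0.771
v 0.122 -3.632 -0.822
v 0.007 -1.804 0.283
v -0.001 -3.324 -1.346
v -0.116 -1.495 -0.24
v -0.433 -3.114 -1.738
v -0.548 -1.285 -0.632
v -1.036 -3.069 -1.874
v -1.151 -1.24 -0.769
v -1.619 -3.204 -1.712
v -1.733 -1.375 -0.606
v -1.996 -3.475 -1.302
v -2.111 -1.646 -0.197
v -2.049 -3.797 -0.775
v -2.164 -1.968 0.33
v -1.76 -4.067 -0.298
v -1.875 -2.239 0.807
v -1.221 -4.2 -0.023
v -1.336 -2.372 1.083
v -4.78 -1.999 2.865
v -4.402 -3.313 4.498
v -4.387 -1.215 3.405
v -4.01 -2.529 5.038
v -2.81 -2.431 2.062
v -2.433 -3.745 3.695
v -2.418 -1.647 2.602
v -2.04 -2.961 4.235
v -0.656 0.627 -3.577
v -0.058 0.743 -3.544
v -0.226 1.109 -1.79
v -0.824 0.993 -1.823
v -0.164 0.986 -3.605
v -0.331 1.352 -1.851
v -0.367 1.158 -3.66
v -0.534 1.523 -1.906
v -0.627 1.224 -3.699
v -0.795 1.59 -1.944
v -0.893 1.172 -3.714
v -1.061 1.538 -1.959
v -1.112 1.013 -3.701
v -1.28 1.378 -1.947
v -1.241 0.777 -3.664
v -1.409 1.142 -1.91
v -1.254 0.511 -3.61
v -1.422 0.877 -1.856
v -1.149 0.268 -3.549
v -1.316 0.634 -1.795
v -0.946 0.097 -3.494
v -1.113 0.462 -1.74
v -0.685 0.03 -3.456
v -0.853 0.396 -1.701
v -0.419 0.082 -3.441
v -0.587 0.448 -1.686
v -0.2 0.242 -3.453
v -0.368 0.607 -1.699
v -0.071 0.478 -3.49
v -0.239 0.843 -1.736
v 2.614 1.94 2.19
v 3.186 2.259 2.29
v 3.114 1.241 1.55
v 3.686 1.56 1.65
v 3.406 1.22 2.145
v 3.096 1.652 2.54
v 3.204 1.848 1.3
v 2.894 2.28 1.695
v 3.55 2.202 1.74
v 3.675 1.814 2.262
v 2.625 1.686 1.578
v 2.75 1.298 2.1
v 2.856 2.161 2.296
v 3.444 1.339 1.544
v 3.279 1.139 1.835
v 3.616 1.327 1.893
v 2.803 1.804 2.443
v 3.14 1.992 2.502
v 3.269 1.381 2.417
v 3.16 1.508 1.338
v 3.497 1.696 1.397
v 2.684 2.173 1.947
v 3.021 2.361 2.005
v 3.031 2.119 1.423
v 3.406 2.315 2.031
v 3.701 1.904 1.655
v 3.417 2.073 1.449
v 3.235 2.327 1.682
v 3.48 2.087 2.338
v 3.774 1.676 1.962
v 3.609 1.476 2.253
v 3.427 1.73 2.485
v 3.694 2.053 2.015
v 2.526 1.824 1.878
v 2.82 1.413 1.502
v 2.873 1.77 1.355
v 2.691 2.024 1.587
v 2.599 1.596 2.185
v 2.894 1.185 1.809
v 3.065 1.173 2.158
v 2.883 1.427 2.391
v 2.606 1.447 1.825
v 2.328 -2.328 -0.762
v 2.89 -2.022 -1.557
v 3.132 -2.232 -0.158
v 2.722 -1.633 -1.396
v 2.476 -1.381 -1.11
v 2.201 -1.316 -0.754
v 1.951 -1.453 -0.401
v 1.776 -1.762 -0.119
v 1.71 -2.184 0.036
v 1.767 -2.634 0.032
v 1.935 -3.024 -0.129
v 2.181 -3.276 -0.415
v 2.456 -3.34 -0.771
v 2.706 -3.204 -1.124
v 2.881 -2.894 -1.406
v 2.947 -2.473 -1.561
f 2 1 5
f 2 5 3
f 3 5 6
f 3 6 4
f 5 1 7
f 5 7 6
f 6 7 8
f 6 8 4
f 7 1 9
f 7 9 8
f 8 9 10
f 8 10 4
f 9 1 11
f 9 11 10
f 10 11 12
f 10 12 4
f 11 1 13
f 11 13 12
f 12 13 14
f 12 14 4
f 13 1 15
f 13 15 14
f 14 15 16
f 14 16 4
f 15 1 17
f 15 17 16
f 16 17 18
f 16 18 4
f 17 1 19
f 17 19 18
f 18 19 20
f 18 20 4
f 19 1 21
f 19 21 20
f 20 21 22
f 20 22 4
f 21 1 23
f 21 23 22
f 22 23 24
f 22 24 4
f 23 1 2
f 23 2 24
f 24 2 3
f 24 3 4
f 26 28 25
f 29 26 25
f 25 28 27
f 27 29 25
f 26 32 28
f 30 26 29
f 30 32 26
f 28 32 27
f 31 29 27
f 27 32 31
f 31 30 29
f 32 30 31
f 34 33 37
f 34 37 35
f 35 37 38
f 35 38 36
f 37 33 39
f 37 39 38
f 38 39 40
f 38 40 36
f 39 33 41
f 39 41 40
f 40 41 42
f 40 42 36
f 41 33 43
f 41 43 42
f 42 43 44
f 42 44 36
f 43 33 45
f 43 45 44
f 44 45 46
f 44 46 36
f 45 33 47
f 45 47 46
f 46 47 48
f 46 48 36
f 47 33 49
f 47 49 48
f 48 49 50
f 48 50 36
f 49 33 51
f 49 51 50
f 50 51 52
f 50 52 36
f 51 33 53
f 51 53 52
f 52 53 54
f 52 54 36
f 53 33 55
f 53 55 54
f 54 55 56
f 54 56 36
f 55 33 57
f 55 57 56
f 56 57 58
f 56 58 36
f 57 33 59
f 57 59 58
f 58 59 60
f 58 60 36
f 59 33 61
f 59 61 60
f 60 61 62
f 60 62 36
f 61 33 34
f 61 34 62
f 62 34 35
f 62 35 36
f 63 100 79
f 100 74 103
f 79 103 68
f 100 103 79
f 63 79 75
f 79 68 80
f 75 80 64
f 79 80 75
f 63 75 84
f 75 64 85
f 84 85 70
f 75 85 84
f 63 84 96
f 84 70 99
f 96 99 73
f 84 99 96
f 63 96 100
f 96 73 104
f 100 104 74
f 96 104 100
f 64 80 91
f 80 68 94
f 91 94 72
f 80 94 91
f 68 103 81
f 103 74 102
f 81 102 67
f 103 102 81
f 74 104 101
f 104 73 97
f 101 97 65
f 104 97 101
f 73 99 98
f 99 70 86
f 98 86 69
f 99 86 98
f 70 85 90
f 85 64 87
f 90 87 71
f 85 87 90
f 66 92 78
f 92 72 93
f 78 93 67
f 92 93 78
f 66 78 76
f 78 67 77
f 76 77 65
f 78 77 76
f 66 76 83
f 76 65 82
f 83 82 69
f 76 82 83
f 66 83 88
f 83 69 89
f 88 89 71
f 83 89 88
f 66 88 92
f 88 71 95
f 92 95 72
f 88 95 92
f 67 93 81
f 93 72 94
f 81 94 68
f 93 94 81
f 65 77 101
f 77 67 102
f 101 102 74
f 77 102 101
f 69 82 98
f 82 65 97
f 98 97 73
f 82 97 98
f 71 89 90
f 89 69 86
f 90 86 70
f 89 86 90
f 72 95 91
f 95 71 87
f 91 87 64
f 95 87 91
f 106 105 108
f 106 108 107
f 108 105 109
f 108 109 107
f 109 105 110
f 109 110 107
f 110 105 111
f 110 111 107
f 111 105 112
f 111 112 107
f 112 105 113
f 112 113 107
f 113 105 114
f 113 114 107
f 114 105 115
f 114 115 107
f 115 105 116
f 115 116 107
f 116 105 117
f 116 117 107
f 117 105 118
f 117 118 107
f 118 105 119
f 118 119 107
f 119 105 120
f 119 120 107
f 120 105 106
f 120 106 107



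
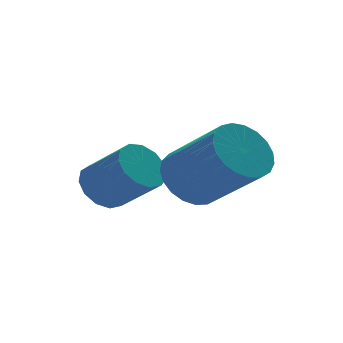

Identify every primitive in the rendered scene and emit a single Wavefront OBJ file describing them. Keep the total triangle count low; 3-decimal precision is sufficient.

v 1.13 -1.421 -2.522
v 1.747 -1.497 -2.942
v 2.327 -2.674 -1.877
v 1.71 -2.599 -1.458
v 1.832 -1.274 -2.742
v 2.412 -2.451 -1.677
v 1.795 -1.076 -2.503
v 2.376 -2.253 -1.438
v 1.644 -0.938 -2.268
v 2.224 -2.115 -1.203
v 1.404 -0.884 -2.077
v 1.984 -2.061 -1.012
v 1.116 -0.922 -1.963
v 1.696 -2.099 -0.898
v 0.831 -1.047 -1.946
v 1.411 -2.224 -0.881
v 0.597 -1.237 -2.028
v 1.177 -2.414 -0.963
v 0.456 -1.458 -2.196
v 1.036 -2.635 -1.131
v 0.431 -1.673 -2.42
v 1.011 -2.851 -1.355
v 0.527 -1.845 -2.662
v 1.107 -3.022 -1.597
v 0.727 -1.943 -2.88
v 1.307 -3.121 -1.815
v 0.997 -1.952 -3.036
v 1.577 -3.129 -1.971
v 1.29 -1.868 -3.103
v 1.87 -3.045 -2.038
v 1.555 -1.707 -3.07
v 2.135 -2.884 -2.005
v -0.291 -0.321 -2.924
v 0.154 0.09 -2.793
v 0.677 -0.728 -2.005
v 0.231 -1.139 -2.136
v -0.103 0.147 -2.563
v 0.42 -0.671 -1.775
v -0.42 0.055 -2.448
v 0.103 -0.763 -1.66
v -0.696 -0.156 -2.484
v -0.173 -0.974 -1.696
v -0.843 -0.419 -2.66
v -0.321 -1.237 -1.872
v -0.816 -0.652 -2.919
v -0.293 -1.469 -2.131
v -0.622 -0.779 -3.18
v -0.099 -1.597 -2.392
v -0.322 -0.761 -3.36
v 0.2 -1.579 -2.572
v -0.013 -0.603 -3.401
v 0.509 -1.421 -2.613
v 0.207 -0.356 -3.291
v 0.73 -1.174 -2.503
v 0.27 -0.098 -3.064
v 0.792 -0.915 -2.276
f 2 1 5
f 2 5 3
f 3 5 6
f 3 6 4
f 5 1 7
f 5 7 6
f 6 7 8
f 6 8 4
f 7 1 9
f 7 9 8
f 8 9 10
f 8 10 4
f 9 1 11
f 9 11 10
f 10 11 12
f 10 12 4
f 11 1 13
f 11 13 12
f 12 13 14
f 12 14 4
f 13 1 15
f 13 15 14
f 14 15 16
f 14 16 4
f 15 1 17
f 15 17 16
f 16 17 18
f 16 18 4
f 17 1 19
f 17 19 18
f 18 19 20
f 18 20 4
f 19 1 21
f 19 21 20
f 20 21 22
f 20 22 4
f 21 1 23
f 21 23 22
f 22 23 24
f 22 24 4
f 23 1 25
f 23 25 24
f 24 25 26
f 24 26 4
f 25 1 27
f 25 27 26
f 26 27 28
f 26 28 4
f 27 1 29
f 27 29 28
f 28 29 30
f 28 30 4
f 29 1 31
f 29 31 30
f 30 31 32
f 30 32 4
f 31 1 2
f 31 2 32
f 32 2 3
f 32 3 4
f 34 33 37
f 34 37 35
f 35 37 38
f 35 38 36
f 37 33 39
f 37 39 38
f 38 39 40
f 38 40 36
f 39 33 41
f 39 41 40
f 40 41 42
f 40 42 36
f 41 33 43
f 41 43 42
f 42 43 44
f 42 44 36
f 43 33 45
f 43 45 44
f 44 45 46
f 44 46 36
f 45 33 47
f 45 47 46
f 46 47 48
f 46 48 36
f 47 33 49
f 47 49 48
f 48 49 50
f 48 50 36
f 49 33 51
f 49 51 50
f 50 51 52
f 50 52 36
f 51 33 53
f 51 53 52
f 52 53 54
f 52 54 36
f 53 33 55
f 53 55 54
f 54 55 56
f 54 56 36
f 55 33 34
f 55 34 56
f 56 34 35
f 56 35 36



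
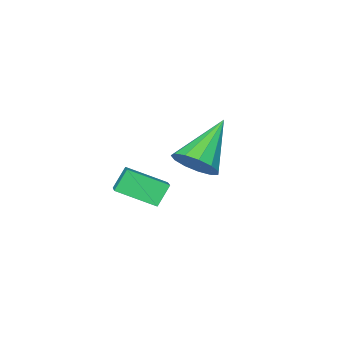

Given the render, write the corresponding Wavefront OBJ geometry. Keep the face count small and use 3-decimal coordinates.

v 1.935 2.834 2.555
v 2.402 3.434 2.863
v 1.16 3.72 2.004
v 1.627 4.32 2.312
v 2.393 2.82 1.888
v 2.86 3.42 2.196
v 1.618 3.706 1.337
v 2.085 4.306 1.645
v -0.417 3.157 1.919
v -0.093 3.648 2.415
v -1.843 2.863 3.141
v -0.357 3.884 2.164
v -0.64 3.889 1.835
v -0.852 3.661 1.533
v -0.927 3.273 1.353
v -0.839 2.848 1.353
v -0.618 2.521 1.533
v -0.333 2.396 1.835
v -0.075 2.512 2.164
v 0.074 2.833 2.415
v 0.068 3.256 2.509
f 2 4 1
f 5 2 1
f 1 4 3
f 3 5 1
f 2 8 4
f 6 2 5
f 6 8 2
f 4 8 3
f 7 5 3
f 3 8 7
f 7 6 5
f 8 6 7
f 10 9 12
f 10 12 11
f 12 9 13
f 12 13 11
f 13 9 14
f 13 14 11
f 14 9 15
f 14 15 11
f 15 9 16
f 15 16 11
f 16 9 17
f 16 17 11
f 17 9 18
f 17 18 11
f 18 9 19
f 18 19 11
f 19 9 20
f 19 20 11
f 20 9 21
f 20 21 11
f 21 9 10
f 21 10 11



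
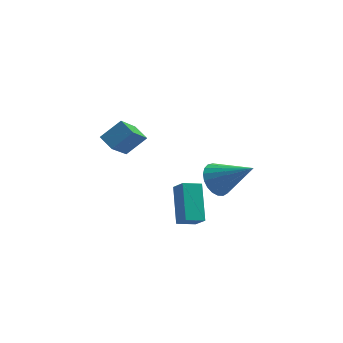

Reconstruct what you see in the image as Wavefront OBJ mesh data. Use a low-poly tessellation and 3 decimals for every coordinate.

v -1.34 -1.584 -2.67
v -1.16 0.032 -1.539
v -0.442 -1.461 -2.987
v -0.262 0.154 -1.856
v -1.018 -2.114 -1.964
v -0.838 -0.499 -0.833
v -0.12 -1.992 -2.281
v 0.06 -0.376 -1.15
v -3.772 -0.029 2.112
v -4.576 -1.215 3.634
v -2.807 0.235 2.827
v -3.611 -0.951 4.349
v -3.369 -0.689 1.811
v -4.173 -1.875 3.333
v -2.404 -0.425 2.526
v -3.208 -1.611 4.048
v 0.729 -0.382 -0.964
v 1.326 -0.446 -1.635
v 2.171 -1.278 0.404
v 1.403 -0.108 -1.494
v 1.363 0.183 -1.262
v 1.214 0.376 -0.978
v 0.981 0.438 -0.692
v 0.705 0.359 -0.453
v 0.432 0.151 -0.302
v 0.211 -0.149 -0.266
v 0.08 -0.489 -0.35
v 0.061 -0.811 -0.541
v 0.157 -1.058 -0.804
v 0.353 -1.189 -1.096
v 0.613 -1.179 -1.364
v 0.894 -1.033 -1.564
v 1.146 -0.773 -1.659
f 2 4 1
f 5 2 1
f 1 4 3
f 3 5 1
f 2 8 4
f 6 2 5
f 6 8 2
f 4 8 3
f 7 5 3
f 3 8 7
f 7 6 5
f 8 6 7
f 10 12 9
f 13 10 9
f 9 12 11
f 11 13 9
f 10 16 12
f 14 10 13
f 14 16 10
f 12 16 11
f 15 13 11
f 11 16 15
f 15 14 13
f 16 14 15
f 18 17 20
f 18 20 19
f 20 17 21
f 20 21 19
f 21 17 22
f 21 22 19
f 22 17 23
f 22 23 19
f 23 17 24
f 23 24 19
f 24 17 25
f 24 25 19
f 25 17 26
f 25 26 19
f 26 17 27
f 26 27 19
f 27 17 28
f 27 28 19
f 28 17 29
f 28 29 19
f 29 17 30
f 29 30 19
f 30 17 31
f 30 31 19
f 31 17 32
f 31 32 19
f 32 17 33
f 32 33 19
f 33 17 18
f 33 18 19



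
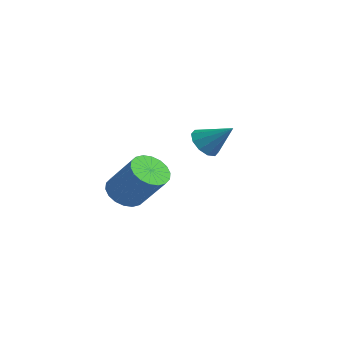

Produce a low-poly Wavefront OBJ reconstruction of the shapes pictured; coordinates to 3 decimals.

v -1.324 0.578 -0.909
v -0.998 0.067 -0.979
v -0.496 1.002 -0.151
v -0.885 0.314 -1.241
v -0.939 0.662 -1.375
v -1.141 0.978 -1.332
v -1.412 1.141 -1.127
v -1.65 1.089 -0.839
v -1.763 0.842 -0.578
v -1.708 0.494 -0.443
v -1.507 0.178 -0.486
v -1.235 0.015 -0.691
v -0.445 -3.189 -1.769
v 0.049 -3.301 -2.192
v 1.059 -3.143 -1.054
v 0.565 -3.031 -0.631
v 0.017 -3.009 -2.204
v 1.028 -2.852 -1.066
v -0.106 -2.753 -2.13
v 0.904 -2.595 -0.992
v -0.297 -2.583 -1.985
v 0.714 -2.426 -0.847
v -0.516 -2.533 -1.796
v 0.494 -2.376 -0.659
v -0.722 -2.613 -1.603
v 0.288 -2.456 -0.465
v -0.873 -2.807 -1.442
v 0.137 -2.65 -0.304
v -0.939 -3.077 -1.346
v 0.071 -2.919 -0.208
v -0.908 -3.368 -1.334
v 0.103 -3.211 -0.196
v -0.784 -3.625 -1.408
v 0.226 -3.467 -0.27
v -0.594 -3.794 -1.553
v 0.417 -3.637 -0.415
v -0.374 -3.844 -1.741
v 0.636 -3.687 -0.604
v -0.168 -3.764 -1.935
v 0.842 -3.607 -0.797
v -0.017 -3.57 -2.096
v 0.993 -3.413 -0.958
f 2 1 4
f 2 4 3
f 4 1 5
f 4 5 3
f 5 1 6
f 5 6 3
f 6 1 7
f 6 7 3
f 7 1 8
f 7 8 3
f 8 1 9
f 8 9 3
f 9 1 10
f 9 10 3
f 10 1 11
f 10 11 3
f 11 1 12
f 11 12 3
f 12 1 2
f 12 2 3
f 14 13 17
f 14 17 15
f 15 17 18
f 15 18 16
f 17 13 19
f 17 19 18
f 18 19 20
f 18 20 16
f 19 13 21
f 19 21 20
f 20 21 22
f 20 22 16
f 21 13 23
f 21 23 22
f 22 23 24
f 22 24 16
f 23 13 25
f 23 25 24
f 24 25 26
f 24 26 16
f 25 13 27
f 25 27 26
f 26 27 28
f 26 28 16
f 27 13 29
f 27 29 28
f 28 29 30
f 28 30 16
f 29 13 31
f 29 31 30
f 30 31 32
f 30 32 16
f 31 13 33
f 31 33 32
f 32 33 34
f 32 34 16
f 33 13 35
f 33 35 34
f 34 35 36
f 34 36 16
f 35 13 37
f 35 37 36
f 36 37 38
f 36 38 16
f 37 13 39
f 37 39 38
f 38 39 40
f 38 40 16
f 39 13 41
f 39 41 40
f 40 41 42
f 40 42 16
f 41 13 14
f 41 14 42
f 42 14 15
f 42 15 16



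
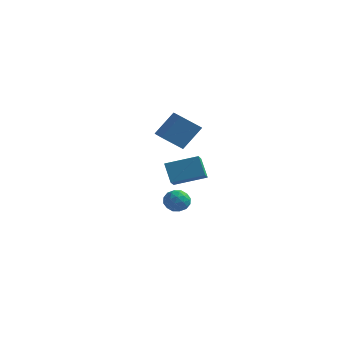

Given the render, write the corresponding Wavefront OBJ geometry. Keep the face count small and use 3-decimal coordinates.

v 1.161 -2.897 -2.324
v 1.674 -2.786 -2.854
v 1.586 -4.014 -2.146
v 2.099 -3.903 -2.676
v 2.145 -3.533 -2.029
v 1.882 -2.843 -2.139
v 1.378 -3.957 -2.861
v 1.115 -3.267 -2.971
v 1.809 -3.441 -3.186
v 2.282 -3.179 -2.672
v 0.978 -3.621 -2.328
v 1.451 -3.359 -1.814
v 1.38 -2.744 -2.605
v 1.88 -4.056 -2.395
v 1.907 -3.839 -2.015
v 2.208 -3.773 -2.327
v 1.502 -2.777 -2.184
v 1.804 -2.712 -2.496
v 2.081 -3.15 -2.011
v 1.456 -4.088 -2.504
v 1.758 -4.023 -2.816
v 1.052 -3.027 -2.673
v 1.353 -2.961 -2.985
v 1.179 -3.65 -2.989
v 1.761 -3.064 -3.111
v 2.011 -3.72 -3.007
v 1.587 -3.752 -3.115
v 1.432 -3.346 -3.18
v 2.039 -2.909 -2.809
v 2.289 -3.566 -2.705
v 2.316 -3.348 -2.325
v 2.161 -2.942 -2.389
v 2.118 -3.294 -3.004
v 0.971 -3.234 -2.295
v 1.221 -3.891 -2.191
v 1.099 -3.858 -2.611
v 0.944 -3.452 -2.675
v 1.249 -3.08 -1.993
v 1.499 -3.736 -1.889
v 1.828 -3.454 -1.82
v 1.673 -3.048 -1.885
v 1.142 -3.506 -1.996
v -1.667 2.98 -1.522
v -2.549 2.167 -0.572
v -2.583 3.82 -1.654
v -3.466 3.006 -0.705
v -1.014 3.914 -0.115
v -1.897 3.1 0.834
v -1.931 4.753 -0.248
v -2.813 3.94 0.702
v -2.347 3.138 -4.419
v -1.978 2.183 -3.853
v -3.003 3.571 -3.26
v -2.634 2.615 -2.694
v -0.746 4.085 -3.866
v -0.377 3.129 -3.3
v -1.402 4.517 -2.707
v -1.033 3.562 -2.141
f 1 38 17
f 38 12 41
f 17 41 6
f 38 41 17
f 1 17 13
f 17 6 18
f 13 18 2
f 17 18 13
f 1 13 22
f 13 2 23
f 22 23 8
f 13 23 22
f 1 22 34
f 22 8 37
f 34 37 11
f 22 37 34
f 1 34 38
f 34 11 42
f 38 42 12
f 34 42 38
f 2 18 29
f 18 6 32
f 29 32 10
f 18 32 29
f 6 41 19
f 41 12 40
f 19 40 5
f 41 40 19
f 12 42 39
f 42 11 35
f 39 35 3
f 42 35 39
f 11 37 36
f 37 8 24
f 36 24 7
f 37 24 36
f 8 23 28
f 23 2 25
f 28 25 9
f 23 25 28
f 4 30 16
f 30 10 31
f 16 31 5
f 30 31 16
f 4 16 14
f 16 5 15
f 14 15 3
f 16 15 14
f 4 14 21
f 14 3 20
f 21 20 7
f 14 20 21
f 4 21 26
f 21 7 27
f 26 27 9
f 21 27 26
f 4 26 30
f 26 9 33
f 30 33 10
f 26 33 30
f 5 31 19
f 31 10 32
f 19 32 6
f 31 32 19
f 3 15 39
f 15 5 40
f 39 40 12
f 15 40 39
f 7 20 36
f 20 3 35
f 36 35 11
f 20 35 36
f 9 27 28
f 27 7 24
f 28 24 8
f 27 24 28
f 10 33 29
f 33 9 25
f 29 25 2
f 33 25 29
f 44 46 43
f 47 44 43
f 43 46 45
f 45 47 43
f 44 50 46
f 48 44 47
f 48 50 44
f 46 50 45
f 49 47 45
f 45 50 49
f 49 48 47
f 50 48 49
f 52 54 51
f 55 52 51
f 51 54 53
f 53 55 51
f 52 58 54
f 56 52 55
f 56 58 52
f 54 58 53
f 57 55 53
f 53 58 57
f 57 56 55
f 58 56 57



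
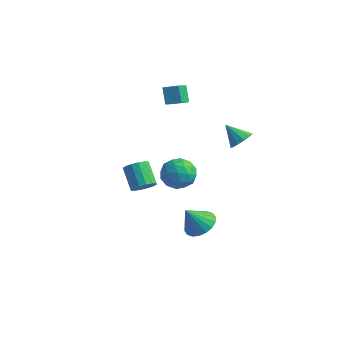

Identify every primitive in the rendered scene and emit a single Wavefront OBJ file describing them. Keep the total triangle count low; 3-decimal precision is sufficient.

v 3.926 1.908 2.22
v 4.462 1.972 2.824
v 2.834 1.812 3.2
v 4.311 2.433 2.702
v 4.013 2.694 2.395
v 3.682 2.655 2.022
v 3.444 2.331 1.725
v 3.389 1.845 1.616
v 3.54 1.383 1.739
v 3.838 1.122 2.045
v 4.17 1.162 2.418
v 4.408 1.486 2.715
v -3.145 4.432 2.649
v -2.774 3.165 3.443
v -2.279 4.865 2.936
v -1.908 3.598 3.73
v -2.572 3.962 1.63
v -2.201 2.695 2.424
v -1.706 4.395 1.917
v -1.335 3.128 2.711
v 3.003 -0.826 -3.948
v 3.94 -0.605 -3.479
v 2.457 -1.554 -2.512
v 3.679 -0.219 -3.382
v 3.285 0.048 -3.397
v 2.834 0.141 -3.521
v 2.418 0.043 -3.729
v 2.117 -0.227 -3.981
v 1.992 -0.616 -4.226
v 2.067 -1.046 -4.416
v 2.327 -1.432 -4.513
v 2.722 -1.699 -4.498
v 3.172 -1.792 -4.374
v 3.589 -1.694 -4.166
v 3.889 -1.424 -3.914
v 4.015 -1.035 -3.669
v 1.542 -4.233 0.75
v 1.965 -3.578 0.782
v 0.922 -2.953 1.822
v 0.498 -3.607 1.79
v 1.702 -3.518 0.482
v 0.659 -2.893 1.521
v 1.396 -3.649 0.253
v 0.353 -3.024 1.293
v 1.129 -3.936 0.158
v 0.086 -3.311 1.198
v 0.973 -4.303 0.222
v -0.071 -3.678 1.261
v 0.969 -4.651 0.427
v -0.075 -4.026 1.466
v 1.118 -4.887 0.718
v 0.075 -4.262 1.758
v 1.381 -4.947 1.019
v 0.338 -4.322 2.058
v 1.687 -4.816 1.247
v 0.644 -4.191 2.287
v 1.954 -4.529 1.342
v 0.911 -3.904 2.382
v 2.111 -4.162 1.279
v 1.067 -3.537 2.318
v 2.115 -3.814 1.074
v 1.071 -3.189 2.113
v -0.221 1.584 -0.96
v 0.792 1.767 -1.53
v -0.632 0.153 -2.15
v 0.381 0.336 -2.72
v 0.392 -0.094 -1.624
v 0.646 0.79 -0.889
v -0.486 1.13 -2.791
v -0.232 2.014 -2.056
v 0.629 1.486 -2.662
v 1.172 0.73 -1.941
v -1.012 1.19 -1.739
v -0.469 0.434 -1.018
v 0.322 1.801 -1.141
v -0.162 0.119 -2.539
v -0.155 -0.134 -1.895
v 0.441 -0.026 -2.231
v 0.236 1.227 -0.763
v 0.832 1.335 -1.099
v 0.596 0.241 -1.154
v -0.672 0.585 -2.581
v -0.076 0.693 -2.917
v -0.281 1.946 -1.449
v 0.315 2.054 -1.785
v -0.436 1.679 -2.526
v 0.821 1.744 -2.141
v 0.579 0.903 -2.841
v 0.07 1.369 -2.883
v 0.219 1.889 -2.45
v 1.14 1.299 -1.718
v 0.899 0.459 -2.417
v 0.905 0.206 -1.773
v 1.054 0.725 -1.34
v 1.044 1.134 -2.383
v -0.739 1.461 -1.263
v -0.98 0.621 -1.962
v -0.894 1.195 -2.34
v -0.745 1.714 -1.907
v -0.419 1.017 -0.839
v -0.661 0.176 -1.539
v -0.059 0.031 -1.23
v 0.09 0.551 -0.797
v -0.884 0.786 -1.297
f 2 1 4
f 2 4 3
f 4 1 5
f 4 5 3
f 5 1 6
f 5 6 3
f 6 1 7
f 6 7 3
f 7 1 8
f 7 8 3
f 8 1 9
f 8 9 3
f 9 1 10
f 9 10 3
f 10 1 11
f 10 11 3
f 11 1 12
f 11 12 3
f 12 1 2
f 12 2 3
f 14 16 13
f 17 14 13
f 13 16 15
f 15 17 13
f 14 20 16
f 18 14 17
f 18 20 14
f 16 20 15
f 19 17 15
f 15 20 19
f 19 18 17
f 20 18 19
f 22 21 24
f 22 24 23
f 24 21 25
f 24 25 23
f 25 21 26
f 25 26 23
f 26 21 27
f 26 27 23
f 27 21 28
f 27 28 23
f 28 21 29
f 28 29 23
f 29 21 30
f 29 30 23
f 30 21 31
f 30 31 23
f 31 21 32
f 31 32 23
f 32 21 33
f 32 33 23
f 33 21 34
f 33 34 23
f 34 21 35
f 34 35 23
f 35 21 36
f 35 36 23
f 36 21 22
f 36 22 23
f 38 37 41
f 38 41 39
f 39 41 42
f 39 42 40
f 41 37 43
f 41 43 42
f 42 43 44
f 42 44 40
f 43 37 45
f 43 45 44
f 44 45 46
f 44 46 40
f 45 37 47
f 45 47 46
f 46 47 48
f 46 48 40
f 47 37 49
f 47 49 48
f 48 49 50
f 48 50 40
f 49 37 51
f 49 51 50
f 50 51 52
f 50 52 40
f 51 37 53
f 51 53 52
f 52 53 54
f 52 54 40
f 53 37 55
f 53 55 54
f 54 55 56
f 54 56 40
f 55 37 57
f 55 57 56
f 56 57 58
f 56 58 40
f 57 37 59
f 57 59 58
f 58 59 60
f 58 60 40
f 59 37 61
f 59 61 60
f 60 61 62
f 60 62 40
f 61 37 38
f 61 38 62
f 62 38 39
f 62 39 40
f 63 100 79
f 100 74 103
f 79 103 68
f 100 103 79
f 63 79 75
f 79 68 80
f 75 80 64
f 79 80 75
f 63 75 84
f 75 64 85
f 84 85 70
f 75 85 84
f 63 84 96
f 84 70 99
f 96 99 73
f 84 99 96
f 63 96 100
f 96 73 104
f 100 104 74
f 96 104 100
f 64 80 91
f 80 68 94
f 91 94 72
f 80 94 91
f 68 103 81
f 103 74 102
f 81 102 67
f 103 102 81
f 74 104 101
f 104 73 97
f 101 97 65
f 104 97 101
f 73 99 98
f 99 70 86
f 98 86 69
f 99 86 98
f 70 85 90
f 85 64 87
f 90 87 71
f 85 87 90
f 66 92 78
f 92 72 93
f 78 93 67
f 92 93 78
f 66 78 76
f 78 67 77
f 76 77 65
f 78 77 76
f 66 76 83
f 76 65 82
f 83 82 69
f 76 82 83
f 66 83 88
f 83 69 89
f 88 89 71
f 83 89 88
f 66 88 92
f 88 71 95
f 92 95 72
f 88 95 92
f 67 93 81
f 93 72 94
f 81 94 68
f 93 94 81
f 65 77 101
f 77 67 102
f 101 102 74
f 77 102 101
f 69 82 98
f 82 65 97
f 98 97 73
f 82 97 98
f 71 89 90
f 89 69 86
f 90 86 70
f 89 86 90
f 72 95 91
f 95 71 87
f 91 87 64
f 95 87 91



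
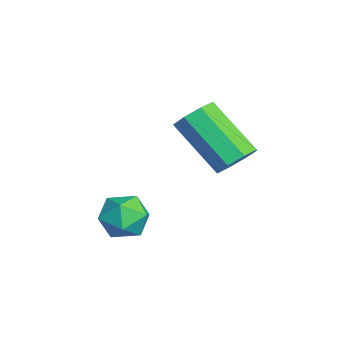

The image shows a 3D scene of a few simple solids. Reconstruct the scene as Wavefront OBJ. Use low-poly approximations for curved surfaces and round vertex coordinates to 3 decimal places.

v 2.971 3.32 0.414
v 3.517 2.979 0.634
v 2.434 2.038 1.865
v 1.889 2.38 1.646
v 3.437 3.419 0.9
v 2.355 2.478 2.131
v 3.085 3.801 0.882
v 2.002 2.861 2.113
v 2.666 3.902 0.59
v 1.583 2.961 1.821
v 2.426 3.662 0.195
v 1.343 2.721 1.426
v 2.505 3.222 -0.071
v 1.423 2.281 1.16
v 2.858 2.839 -0.053
v 1.775 1.899 1.178
v 3.277 2.739 0.239
v 2.194 1.798 1.47
v 3.407 0.678 -0.34
v 4.089 0.83 -0.631
v 3.251 -0.21 -1.169
v 3.933 -0.058 -1.46
v 3.876 -0.368 -0.772
v 3.972 0.181 -0.259
v 3.368 0.439 -1.541
v 3.464 0.988 -1.028
v 4.065 0.682 -1.373
v 4.379 0.183 -0.897
v 2.961 0.437 -0.903
v 3.275 -0.062 -0.427
f 2 1 5
f 2 5 3
f 3 5 6
f 3 6 4
f 5 1 7
f 5 7 6
f 6 7 8
f 6 8 4
f 7 1 9
f 7 9 8
f 8 9 10
f 8 10 4
f 9 1 11
f 9 11 10
f 10 11 12
f 10 12 4
f 11 1 13
f 11 13 12
f 12 13 14
f 12 14 4
f 13 1 15
f 13 15 14
f 14 15 16
f 14 16 4
f 15 1 17
f 15 17 16
f 16 17 18
f 16 18 4
f 17 1 2
f 17 2 18
f 18 2 3
f 18 3 4
f 19 30 24
f 19 24 20
f 19 20 26
f 19 26 29
f 19 29 30
f 20 24 28
f 24 30 23
f 30 29 21
f 29 26 25
f 26 20 27
f 22 28 23
f 22 23 21
f 22 21 25
f 22 25 27
f 22 27 28
f 23 28 24
f 21 23 30
f 25 21 29
f 27 25 26
f 28 27 20

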